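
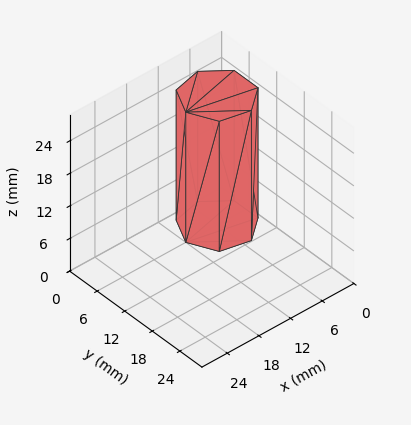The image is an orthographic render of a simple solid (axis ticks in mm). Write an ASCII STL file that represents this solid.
Reading the render: the shape is a regular 7-sided prism (a cylinder approximated with 7 flat sides), circumscribed radius ≈ 6 mm, height ≈ 24 mm (dimensions read to the nearest mm from the axis ticks). For the STL, each face is triangulated and given an outward normal.

solid part
  facet normal 0.0000 0.0000 -1.0000
    outer loop
      vertex 4.665 11.850 0.000
      vertex 9.741 10.691 0.000
      vertex 12.000 6.000 0.000
    endloop
  endfacet
  facet normal 0.0000 0.0000 -1.0000
    outer loop
      vertex 0.594 8.603 0.000
      vertex 4.665 11.850 0.000
      vertex 12.000 6.000 0.000
    endloop
  endfacet
  facet normal 0.0000 0.0000 -1.0000
    outer loop
      vertex 0.594 3.397 0.000
      vertex 0.594 8.603 0.000
      vertex 12.000 6.000 0.000
    endloop
  endfacet
  facet normal 0.0000 0.0000 -1.0000
    outer loop
      vertex 4.665 0.150 0.000
      vertex 0.594 3.397 0.000
      vertex 12.000 6.000 0.000
    endloop
  endfacet
  facet normal 0.0000 0.0000 -1.0000
    outer loop
      vertex 9.741 1.309 0.000
      vertex 4.665 0.150 0.000
      vertex 12.000 6.000 0.000
    endloop
  endfacet
  facet normal 0.0000 0.0000 1.0000
    outer loop
      vertex 12.000 6.000 24.000
      vertex 9.741 10.691 24.000
      vertex 4.665 11.850 24.000
    endloop
  endfacet
  facet normal 0.0000 0.0000 1.0000
    outer loop
      vertex 12.000 6.000 24.000
      vertex 4.665 11.850 24.000
      vertex 0.594 8.603 24.000
    endloop
  endfacet
  facet normal 0.0000 0.0000 1.0000
    outer loop
      vertex 12.000 6.000 24.000
      vertex 0.594 8.603 24.000
      vertex 0.594 3.397 24.000
    endloop
  endfacet
  facet normal 0.0000 0.0000 1.0000
    outer loop
      vertex 12.000 6.000 24.000
      vertex 0.594 3.397 24.000
      vertex 4.665 0.150 24.000
    endloop
  endfacet
  facet normal 0.0000 0.0000 1.0000
    outer loop
      vertex 12.000 6.000 24.000
      vertex 4.665 0.150 24.000
      vertex 9.741 1.309 24.000
    endloop
  endfacet
  facet normal 0.9010 0.4339 0.0000
    outer loop
      vertex 12.000 6.000 0.000
      vertex 9.741 10.691 0.000
      vertex 9.741 10.691 24.000
    endloop
  endfacet
  facet normal 0.9010 0.4339 0.0000
    outer loop
      vertex 12.000 6.000 0.000
      vertex 9.741 10.691 24.000
      vertex 12.000 6.000 24.000
    endloop
  endfacet
  facet normal 0.2226 0.9749 0.0000
    outer loop
      vertex 9.741 10.691 0.000
      vertex 4.665 11.850 0.000
      vertex 4.665 11.850 24.000
    endloop
  endfacet
  facet normal 0.2226 0.9749 0.0000
    outer loop
      vertex 9.741 10.691 0.000
      vertex 4.665 11.850 24.000
      vertex 9.741 10.691 24.000
    endloop
  endfacet
  facet normal -0.6235 0.7818 0.0000
    outer loop
      vertex 4.665 11.850 0.000
      vertex 0.594 8.603 0.000
      vertex 0.594 8.603 24.000
    endloop
  endfacet
  facet normal -0.6235 0.7818 0.0000
    outer loop
      vertex 4.665 11.850 0.000
      vertex 0.594 8.603 24.000
      vertex 4.665 11.850 24.000
    endloop
  endfacet
  facet normal -1.0000 0.0000 0.0000
    outer loop
      vertex 0.594 8.603 0.000
      vertex 0.594 3.397 0.000
      vertex 0.594 3.397 24.000
    endloop
  endfacet
  facet normal -1.0000 0.0000 0.0000
    outer loop
      vertex 0.594 8.603 0.000
      vertex 0.594 3.397 24.000
      vertex 0.594 8.603 24.000
    endloop
  endfacet
  facet normal -0.6235 -0.7818 0.0000
    outer loop
      vertex 0.594 3.397 0.000
      vertex 4.665 0.150 0.000
      vertex 4.665 0.150 24.000
    endloop
  endfacet
  facet normal -0.6235 -0.7818 0.0000
    outer loop
      vertex 0.594 3.397 0.000
      vertex 4.665 0.150 24.000
      vertex 0.594 3.397 24.000
    endloop
  endfacet
  facet normal 0.2226 -0.9749 0.0000
    outer loop
      vertex 4.665 0.150 0.000
      vertex 9.741 1.309 0.000
      vertex 9.741 1.309 24.000
    endloop
  endfacet
  facet normal 0.2226 -0.9749 0.0000
    outer loop
      vertex 4.665 0.150 0.000
      vertex 9.741 1.309 24.000
      vertex 4.665 0.150 24.000
    endloop
  endfacet
  facet normal 0.9010 -0.4339 0.0000
    outer loop
      vertex 9.741 1.309 0.000
      vertex 12.000 6.000 0.000
      vertex 12.000 6.000 24.000
    endloop
  endfacet
  facet normal 0.9010 -0.4339 0.0000
    outer loop
      vertex 9.741 1.309 0.000
      vertex 12.000 6.000 24.000
      vertex 9.741 1.309 24.000
    endloop
  endfacet
endsolid part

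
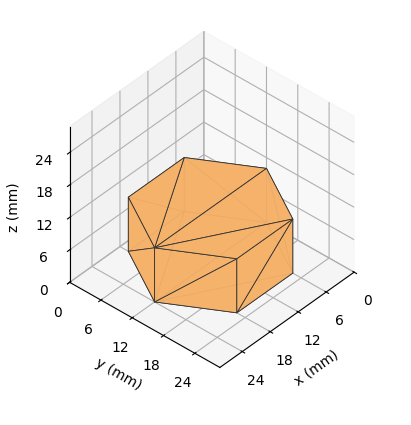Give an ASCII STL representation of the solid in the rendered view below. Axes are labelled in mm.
Reading the render: the shape is a regular 6-sided prism (a cylinder approximated with 6 flat sides), circumscribed radius ≈ 12 mm, height ≈ 10 mm (dimensions read to the nearest mm from the axis ticks). For the STL, each face is triangulated and given an outward normal.

solid part
  facet normal 0.0000 0.0000 -1.0000
    outer loop
      vertex 6.0 22.4 0.0
      vertex 18.0 22.4 0.0
      vertex 24.0 12.0 0.0
    endloop
  endfacet
  facet normal 0.0000 0.0000 -1.0000
    outer loop
      vertex 0.0 12.0 0.0
      vertex 6.0 22.4 0.0
      vertex 24.0 12.0 0.0
    endloop
  endfacet
  facet normal 0.0000 0.0000 -1.0000
    outer loop
      vertex 6.0 1.6 0.0
      vertex 0.0 12.0 0.0
      vertex 24.0 12.0 0.0
    endloop
  endfacet
  facet normal 0.0000 0.0000 -1.0000
    outer loop
      vertex 18.0 1.6 0.0
      vertex 6.0 1.6 0.0
      vertex 24.0 12.0 0.0
    endloop
  endfacet
  facet normal 0.0000 0.0000 1.0000
    outer loop
      vertex 24.0 12.0 10.0
      vertex 18.0 22.4 10.0
      vertex 6.0 22.4 10.0
    endloop
  endfacet
  facet normal 0.0000 0.0000 1.0000
    outer loop
      vertex 24.0 12.0 10.0
      vertex 6.0 22.4 10.0
      vertex 0.0 12.0 10.0
    endloop
  endfacet
  facet normal 0.0000 0.0000 1.0000
    outer loop
      vertex 24.0 12.0 10.0
      vertex 0.0 12.0 10.0
      vertex 6.0 1.6 10.0
    endloop
  endfacet
  facet normal 0.0000 0.0000 1.0000
    outer loop
      vertex 24.0 12.0 10.0
      vertex 6.0 1.6 10.0
      vertex 18.0 1.6 10.0
    endloop
  endfacet
  facet normal 0.8662 0.4997 0.0000
    outer loop
      vertex 24.0 12.0 0.0
      vertex 18.0 22.4 0.0
      vertex 18.0 22.4 10.0
    endloop
  endfacet
  facet normal 0.8662 0.4997 0.0000
    outer loop
      vertex 24.0 12.0 0.0
      vertex 18.0 22.4 10.0
      vertex 24.0 12.0 10.0
    endloop
  endfacet
  facet normal 0.0000 1.0000 0.0000
    outer loop
      vertex 18.0 22.4 0.0
      vertex 6.0 22.4 0.0
      vertex 6.0 22.4 10.0
    endloop
  endfacet
  facet normal 0.0000 1.0000 0.0000
    outer loop
      vertex 18.0 22.4 0.0
      vertex 6.0 22.4 10.0
      vertex 18.0 22.4 10.0
    endloop
  endfacet
  facet normal -0.8662 0.4997 0.0000
    outer loop
      vertex 6.0 22.4 0.0
      vertex 0.0 12.0 0.0
      vertex 0.0 12.0 10.0
    endloop
  endfacet
  facet normal -0.8662 0.4997 0.0000
    outer loop
      vertex 6.0 22.4 0.0
      vertex 0.0 12.0 10.0
      vertex 6.0 22.4 10.0
    endloop
  endfacet
  facet normal -0.8662 -0.4997 0.0000
    outer loop
      vertex 0.0 12.0 0.0
      vertex 6.0 1.6 0.0
      vertex 6.0 1.6 10.0
    endloop
  endfacet
  facet normal -0.8662 -0.4997 0.0000
    outer loop
      vertex 0.0 12.0 0.0
      vertex 6.0 1.6 10.0
      vertex 0.0 12.0 10.0
    endloop
  endfacet
  facet normal 0.0000 -1.0000 0.0000
    outer loop
      vertex 6.0 1.6 0.0
      vertex 18.0 1.6 0.0
      vertex 18.0 1.6 10.0
    endloop
  endfacet
  facet normal 0.0000 -1.0000 0.0000
    outer loop
      vertex 6.0 1.6 0.0
      vertex 18.0 1.6 10.0
      vertex 6.0 1.6 10.0
    endloop
  endfacet
  facet normal 0.8662 -0.4997 0.0000
    outer loop
      vertex 18.0 1.6 0.0
      vertex 24.0 12.0 0.0
      vertex 24.0 12.0 10.0
    endloop
  endfacet
  facet normal 0.8662 -0.4997 0.0000
    outer loop
      vertex 18.0 1.6 0.0
      vertex 24.0 12.0 10.0
      vertex 18.0 1.6 10.0
    endloop
  endfacet
endsolid part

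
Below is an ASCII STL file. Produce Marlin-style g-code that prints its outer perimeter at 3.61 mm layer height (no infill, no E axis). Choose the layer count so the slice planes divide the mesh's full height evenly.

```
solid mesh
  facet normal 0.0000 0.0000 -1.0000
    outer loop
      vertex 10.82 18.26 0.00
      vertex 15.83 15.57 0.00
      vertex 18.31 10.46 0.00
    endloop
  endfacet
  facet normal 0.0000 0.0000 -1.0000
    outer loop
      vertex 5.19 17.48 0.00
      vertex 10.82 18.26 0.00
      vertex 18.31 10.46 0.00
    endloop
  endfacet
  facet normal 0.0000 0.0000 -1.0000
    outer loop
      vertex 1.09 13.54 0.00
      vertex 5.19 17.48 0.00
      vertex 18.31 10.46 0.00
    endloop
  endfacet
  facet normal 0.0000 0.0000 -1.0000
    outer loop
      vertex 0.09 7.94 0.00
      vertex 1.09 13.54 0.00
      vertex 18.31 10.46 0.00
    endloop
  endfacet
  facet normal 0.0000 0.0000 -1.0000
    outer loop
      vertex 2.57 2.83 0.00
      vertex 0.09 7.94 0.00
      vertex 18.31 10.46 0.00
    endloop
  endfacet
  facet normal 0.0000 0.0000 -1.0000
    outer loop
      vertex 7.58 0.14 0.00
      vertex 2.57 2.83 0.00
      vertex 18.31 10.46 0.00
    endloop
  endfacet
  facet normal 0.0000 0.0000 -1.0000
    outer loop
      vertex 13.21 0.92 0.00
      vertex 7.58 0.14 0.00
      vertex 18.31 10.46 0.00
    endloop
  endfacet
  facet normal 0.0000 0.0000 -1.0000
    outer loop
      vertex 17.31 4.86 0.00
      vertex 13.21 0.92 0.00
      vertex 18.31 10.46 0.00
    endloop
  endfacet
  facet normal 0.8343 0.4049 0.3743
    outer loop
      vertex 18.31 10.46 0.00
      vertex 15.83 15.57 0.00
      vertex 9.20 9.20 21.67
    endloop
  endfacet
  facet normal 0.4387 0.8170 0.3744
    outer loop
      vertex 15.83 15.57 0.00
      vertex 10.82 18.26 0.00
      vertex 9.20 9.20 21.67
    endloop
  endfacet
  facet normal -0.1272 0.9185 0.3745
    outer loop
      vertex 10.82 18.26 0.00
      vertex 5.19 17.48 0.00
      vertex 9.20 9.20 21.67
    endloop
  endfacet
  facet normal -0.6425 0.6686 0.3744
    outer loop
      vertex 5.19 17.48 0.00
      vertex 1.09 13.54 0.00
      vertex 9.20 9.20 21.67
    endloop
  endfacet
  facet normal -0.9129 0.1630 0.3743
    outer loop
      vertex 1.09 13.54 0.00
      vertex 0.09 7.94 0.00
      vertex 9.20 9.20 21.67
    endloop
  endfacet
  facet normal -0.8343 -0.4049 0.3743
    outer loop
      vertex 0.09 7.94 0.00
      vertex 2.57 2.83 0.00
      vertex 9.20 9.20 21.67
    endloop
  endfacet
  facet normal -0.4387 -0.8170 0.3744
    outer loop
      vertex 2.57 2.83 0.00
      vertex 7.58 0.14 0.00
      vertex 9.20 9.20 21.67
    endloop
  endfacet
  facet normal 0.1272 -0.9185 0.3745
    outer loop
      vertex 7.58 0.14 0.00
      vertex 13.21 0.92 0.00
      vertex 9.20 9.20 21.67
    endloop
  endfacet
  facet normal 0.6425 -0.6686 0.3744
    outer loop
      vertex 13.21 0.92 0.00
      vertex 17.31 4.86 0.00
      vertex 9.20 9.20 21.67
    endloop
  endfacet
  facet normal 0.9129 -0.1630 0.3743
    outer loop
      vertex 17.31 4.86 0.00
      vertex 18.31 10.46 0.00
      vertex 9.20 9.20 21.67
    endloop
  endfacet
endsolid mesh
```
; perimeter-only toolpath
G21 ; units = mm
G90 ; absolute positioning
G28 ; home
; layer 1
G0 Z3.61
G0 X16.79 Y10.25
G1 X14.72 Y14.51
G1 X10.55 Y16.75
G1 X5.86 Y16.10
G1 X2.44 Y12.82
G1 X1.61 Y8.15
G1 X3.67 Y3.89
G1 X7.85 Y1.65
G1 X12.54 Y2.30
G1 X15.96 Y5.58
G1 X16.79 Y10.25
; layer 2
G0 Z7.22
G0 X15.27 Y10.04
G1 X13.62 Y13.45
G1 X10.28 Y15.24
G1 X6.53 Y14.72
G1 X3.79 Y12.09
G1 X3.13 Y8.36
G1 X4.78 Y4.95
G1 X8.12 Y3.16
G1 X11.87 Y3.68
G1 X14.61 Y6.31
G1 X15.27 Y10.04
; layer 3
G0 Z10.84
G0 X13.75 Y9.83
G1 X12.52 Y12.38
G1 X10.01 Y13.73
G1 X7.20 Y13.34
G1 X5.14 Y11.37
G1 X4.64 Y8.57
G1 X5.88 Y6.01
G1 X8.39 Y4.67
G1 X11.21 Y5.06
G1 X13.25 Y7.03
G1 X13.75 Y9.83
; layer 4
G0 Z14.45
G0 X12.24 Y9.62
G1 X11.41 Y11.32
G1 X9.74 Y12.22
G1 X7.86 Y11.96
G1 X6.50 Y10.65
G1 X6.16 Y8.78
G1 X6.99 Y7.08
G1 X8.66 Y6.18
G1 X10.54 Y6.44
G1 X11.90 Y7.75
G1 X12.24 Y9.62
; layer 5
G0 Z18.06
G0 X10.72 Y9.41
G1 X10.30 Y10.26
G1 X9.47 Y10.71
G1 X8.53 Y10.58
G1 X7.85 Y9.92
G1 X7.68 Y8.99
G1 X8.09 Y8.14
G1 X8.93 Y7.69
G1 X9.87 Y7.82
G1 X10.55 Y8.48
G1 X10.72 Y9.41
M2 ; end

The solid is a regular 10-sided pyramid, base circumscribed radius ≈ 9.2 mm, apex at z ≈ 21.7 mm. Slicing at Δz = 3.61 mm — 6 equal slices spanning the solid's height, so layer i sits at z = i·h/6 — gives 5 non-empty perimeters. Each is a 10-segment closed polygon; G0 lifts to the layer z and rapids to the start vertex, then G1 traces the edges. The cross-section shrinks linearly with z (the slice at the apex is degenerate and omitted).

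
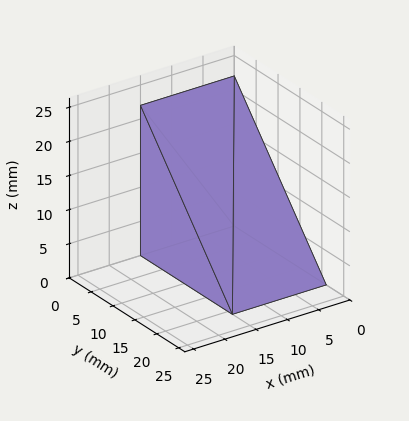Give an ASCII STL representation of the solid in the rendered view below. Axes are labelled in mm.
Reading the render: the shape is a wedge (ramp): 15 × 21 mm base, rising to 22 mm along the y=0 edge and sloping linearly to z=0 at y=21 (dimensions read to the nearest mm from the axis ticks). For the STL, each face is triangulated and given an outward normal.

solid part
  facet normal 0.0000 0.0000 -1.0000
    outer loop
      vertex 15.00 21.00 0.00
      vertex 15.00 0.00 0.00
      vertex 0.00 0.00 0.00
    endloop
  endfacet
  facet normal 0.0000 0.0000 -1.0000
    outer loop
      vertex 0.00 21.00 0.00
      vertex 15.00 21.00 0.00
      vertex 0.00 0.00 0.00
    endloop
  endfacet
  facet normal 0.0000 -1.0000 0.0000
    outer loop
      vertex 0.00 0.00 0.00
      vertex 15.00 0.00 0.00
      vertex 15.00 0.00 22.00
    endloop
  endfacet
  facet normal 0.0000 -1.0000 0.0000
    outer loop
      vertex 0.00 0.00 0.00
      vertex 15.00 0.00 22.00
      vertex 0.00 0.00 22.00
    endloop
  endfacet
  facet normal 0.0000 0.7234 0.6905
    outer loop
      vertex 0.00 0.00 22.00
      vertex 15.00 0.00 22.00
      vertex 15.00 21.00 0.00
    endloop
  endfacet
  facet normal 0.0000 0.7234 0.6905
    outer loop
      vertex 0.00 0.00 22.00
      vertex 15.00 21.00 0.00
      vertex 0.00 21.00 0.00
    endloop
  endfacet
  facet normal -1.0000 0.0000 0.0000
    outer loop
      vertex 0.00 0.00 22.00
      vertex 0.00 21.00 0.00
      vertex 0.00 0.00 0.00
    endloop
  endfacet
  facet normal 1.0000 0.0000 0.0000
    outer loop
      vertex 15.00 0.00 0.00
      vertex 15.00 21.00 0.00
      vertex 15.00 0.00 22.00
    endloop
  endfacet
endsolid part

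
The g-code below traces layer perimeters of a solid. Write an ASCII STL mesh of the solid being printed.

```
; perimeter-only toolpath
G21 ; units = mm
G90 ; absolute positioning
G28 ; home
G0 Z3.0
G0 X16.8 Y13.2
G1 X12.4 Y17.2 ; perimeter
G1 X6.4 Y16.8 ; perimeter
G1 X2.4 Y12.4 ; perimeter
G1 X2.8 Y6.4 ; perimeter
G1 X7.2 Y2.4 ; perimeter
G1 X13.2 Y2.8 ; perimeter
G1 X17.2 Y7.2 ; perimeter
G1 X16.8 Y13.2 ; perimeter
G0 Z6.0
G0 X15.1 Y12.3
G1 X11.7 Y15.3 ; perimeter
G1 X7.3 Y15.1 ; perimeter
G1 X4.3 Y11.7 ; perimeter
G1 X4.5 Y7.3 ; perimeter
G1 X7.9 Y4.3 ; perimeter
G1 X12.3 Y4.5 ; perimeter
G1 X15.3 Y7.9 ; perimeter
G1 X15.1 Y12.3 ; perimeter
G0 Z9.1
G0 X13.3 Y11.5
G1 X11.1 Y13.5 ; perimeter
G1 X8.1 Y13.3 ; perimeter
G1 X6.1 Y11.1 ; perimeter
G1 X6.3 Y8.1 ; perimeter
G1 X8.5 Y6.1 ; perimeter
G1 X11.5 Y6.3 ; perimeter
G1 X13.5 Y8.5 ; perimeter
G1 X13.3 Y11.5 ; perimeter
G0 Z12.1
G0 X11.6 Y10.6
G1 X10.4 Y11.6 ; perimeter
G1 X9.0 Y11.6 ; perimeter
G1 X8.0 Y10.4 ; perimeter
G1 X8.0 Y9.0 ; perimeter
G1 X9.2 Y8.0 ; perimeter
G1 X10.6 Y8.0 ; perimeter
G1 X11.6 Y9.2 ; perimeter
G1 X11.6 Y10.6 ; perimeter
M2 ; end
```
solid part
  facet normal 0.0000 0.0000 -1.0000
    outer loop
      vertex 5.6 18.6 0.0
      vertex 13.0 19.0 0.0
      vertex 18.6 14.0 0.0
    endloop
  endfacet
  facet normal 0.0000 0.0000 -1.0000
    outer loop
      vertex 0.6 13.0 0.0
      vertex 5.6 18.6 0.0
      vertex 18.6 14.0 0.0
    endloop
  endfacet
  facet normal 0.0000 0.0000 -1.0000
    outer loop
      vertex 1.0 5.6 0.0
      vertex 0.6 13.0 0.0
      vertex 18.6 14.0 0.0
    endloop
  endfacet
  facet normal 0.0000 0.0000 -1.0000
    outer loop
      vertex 6.6 0.6 0.0
      vertex 1.0 5.6 0.0
      vertex 18.6 14.0 0.0
    endloop
  endfacet
  facet normal 0.0000 0.0000 -1.0000
    outer loop
      vertex 14.0 1.0 0.0
      vertex 6.6 0.6 0.0
      vertex 18.6 14.0 0.0
    endloop
  endfacet
  facet normal 0.0000 0.0000 -1.0000
    outer loop
      vertex 19.0 6.6 0.0
      vertex 14.0 1.0 0.0
      vertex 18.6 14.0 0.0
    endloop
  endfacet
  facet normal 0.5722 0.6409 0.5117
    outer loop
      vertex 18.6 14.0 0.0
      vertex 13.0 19.0 0.0
      vertex 9.8 9.8 15.1
    endloop
  endfacet
  facet normal -0.0463 0.8574 0.5126
    outer loop
      vertex 13.0 19.0 0.0
      vertex 5.6 18.6 0.0
      vertex 9.8 9.8 15.1
    endloop
  endfacet
  facet normal -0.6409 0.5722 0.5117
    outer loop
      vertex 5.6 18.6 0.0
      vertex 0.6 13.0 0.0
      vertex 9.8 9.8 15.1
    endloop
  endfacet
  facet normal -0.8574 -0.0463 0.5126
    outer loop
      vertex 0.6 13.0 0.0
      vertex 1.0 5.6 0.0
      vertex 9.8 9.8 15.1
    endloop
  endfacet
  facet normal -0.5722 -0.6409 0.5117
    outer loop
      vertex 1.0 5.6 0.0
      vertex 6.6 0.6 0.0
      vertex 9.8 9.8 15.1
    endloop
  endfacet
  facet normal 0.0463 -0.8574 0.5126
    outer loop
      vertex 6.6 0.6 0.0
      vertex 14.0 1.0 0.0
      vertex 9.8 9.8 15.1
    endloop
  endfacet
  facet normal 0.6409 -0.5722 0.5117
    outer loop
      vertex 14.0 1.0 0.0
      vertex 19.0 6.6 0.0
      vertex 9.8 9.8 15.1
    endloop
  endfacet
  facet normal 0.8574 0.0463 0.5126
    outer loop
      vertex 19.0 6.6 0.0
      vertex 18.6 14.0 0.0
      vertex 9.8 9.8 15.1
    endloop
  endfacet
endsolid part

The G0 Z moves step by Δz≈3.0 mm. The G1 loops shrink linearly with z, so the solid tapers from its base footprint up to z≈15.1. Closing with a flat bottom cap and the tapered top and triangulating gives 14 facets — a regular 8-sided pyramid, base circumscribed radius ≈ 9.8 mm, apex at z ≈ 15.1 mm.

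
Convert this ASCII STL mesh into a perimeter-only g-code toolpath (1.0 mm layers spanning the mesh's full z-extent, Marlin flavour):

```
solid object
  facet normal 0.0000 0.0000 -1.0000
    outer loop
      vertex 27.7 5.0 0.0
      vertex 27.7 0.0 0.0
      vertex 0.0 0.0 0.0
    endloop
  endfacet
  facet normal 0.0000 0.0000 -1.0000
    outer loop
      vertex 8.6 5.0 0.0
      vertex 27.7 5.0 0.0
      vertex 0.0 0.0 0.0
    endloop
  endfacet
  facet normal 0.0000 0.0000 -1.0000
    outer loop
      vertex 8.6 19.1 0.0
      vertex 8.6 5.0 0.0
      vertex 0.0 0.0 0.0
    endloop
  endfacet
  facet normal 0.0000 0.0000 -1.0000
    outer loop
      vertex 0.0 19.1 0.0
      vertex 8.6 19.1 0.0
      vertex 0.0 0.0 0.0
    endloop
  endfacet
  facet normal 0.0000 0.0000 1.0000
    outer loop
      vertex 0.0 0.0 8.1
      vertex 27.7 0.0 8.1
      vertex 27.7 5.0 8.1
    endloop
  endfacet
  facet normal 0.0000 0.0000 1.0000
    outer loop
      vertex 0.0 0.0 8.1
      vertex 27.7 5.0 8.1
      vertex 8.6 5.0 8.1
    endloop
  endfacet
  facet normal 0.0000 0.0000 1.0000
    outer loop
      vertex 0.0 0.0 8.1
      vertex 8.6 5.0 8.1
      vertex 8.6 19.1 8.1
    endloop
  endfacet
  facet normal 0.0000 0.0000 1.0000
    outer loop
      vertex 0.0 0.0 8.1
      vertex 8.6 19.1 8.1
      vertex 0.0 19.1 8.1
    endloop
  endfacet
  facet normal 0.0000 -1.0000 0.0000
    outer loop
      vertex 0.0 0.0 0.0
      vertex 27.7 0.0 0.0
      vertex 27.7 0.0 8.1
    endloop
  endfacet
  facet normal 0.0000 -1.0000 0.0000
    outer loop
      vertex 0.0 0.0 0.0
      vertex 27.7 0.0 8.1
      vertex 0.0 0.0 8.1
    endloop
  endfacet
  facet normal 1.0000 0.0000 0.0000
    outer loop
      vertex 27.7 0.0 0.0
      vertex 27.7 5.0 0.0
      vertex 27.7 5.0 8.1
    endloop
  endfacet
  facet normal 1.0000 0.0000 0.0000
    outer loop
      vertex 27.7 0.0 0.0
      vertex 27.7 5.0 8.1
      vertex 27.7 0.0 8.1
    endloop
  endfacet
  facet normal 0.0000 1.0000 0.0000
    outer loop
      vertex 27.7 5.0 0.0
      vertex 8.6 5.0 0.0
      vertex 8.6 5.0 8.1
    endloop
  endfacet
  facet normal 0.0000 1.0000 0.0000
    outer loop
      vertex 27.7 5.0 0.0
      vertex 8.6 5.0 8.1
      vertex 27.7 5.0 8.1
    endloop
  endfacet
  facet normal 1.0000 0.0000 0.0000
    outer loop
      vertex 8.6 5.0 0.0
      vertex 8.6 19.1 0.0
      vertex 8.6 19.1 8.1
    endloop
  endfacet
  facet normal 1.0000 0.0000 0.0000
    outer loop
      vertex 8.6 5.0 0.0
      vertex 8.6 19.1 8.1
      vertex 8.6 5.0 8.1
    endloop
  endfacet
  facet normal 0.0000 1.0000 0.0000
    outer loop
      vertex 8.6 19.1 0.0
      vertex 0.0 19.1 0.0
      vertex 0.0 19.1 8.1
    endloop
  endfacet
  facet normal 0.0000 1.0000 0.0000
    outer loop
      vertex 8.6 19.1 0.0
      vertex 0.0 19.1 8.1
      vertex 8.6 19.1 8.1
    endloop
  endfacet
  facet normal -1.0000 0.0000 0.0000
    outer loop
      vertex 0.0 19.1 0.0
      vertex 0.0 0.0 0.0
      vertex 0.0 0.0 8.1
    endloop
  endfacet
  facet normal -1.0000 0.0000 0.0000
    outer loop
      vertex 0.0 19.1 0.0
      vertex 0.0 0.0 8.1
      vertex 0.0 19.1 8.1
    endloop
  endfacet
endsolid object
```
; perimeter-only toolpath
G21 ; units = mm
G90 ; absolute positioning
G28 ; home
; layer 1
G0 Z1.0
G0 X0.0 Y0.0
G1 X27.7 Y0.0
G1 X27.7 Y5.0
G1 X8.6 Y5.0
G1 X8.6 Y19.1
G1 X0.0 Y19.1
G1 X0.0 Y0.0
; layer 2
G0 Z2.0
G0 X0.0 Y0.0
G1 X27.7 Y0.0
G1 X27.7 Y5.0
G1 X8.6 Y5.0
G1 X8.6 Y19.1
G1 X0.0 Y19.1
G1 X0.0 Y0.0
; layer 3
G0 Z3.0
G0 X0.0 Y0.0
G1 X27.7 Y0.0
G1 X27.7 Y5.0
G1 X8.6 Y5.0
G1 X8.6 Y19.1
G1 X0.0 Y19.1
G1 X0.0 Y0.0
; layer 4
G0 Z4.0
G0 X0.0 Y0.0
G1 X27.7 Y0.0
G1 X27.7 Y5.0
G1 X8.6 Y5.0
G1 X8.6 Y19.1
G1 X0.0 Y19.1
G1 X0.0 Y0.0
; layer 5
G0 Z5.1
G0 X0.0 Y0.0
G1 X27.7 Y0.0
G1 X27.7 Y5.0
G1 X8.6 Y5.0
G1 X8.6 Y19.1
G1 X0.0 Y19.1
G1 X0.0 Y0.0
; layer 6
G0 Z6.1
G0 X0.0 Y0.0
G1 X27.7 Y0.0
G1 X27.7 Y5.0
G1 X8.6 Y5.0
G1 X8.6 Y19.1
G1 X0.0 Y19.1
G1 X0.0 Y0.0
; layer 7
G0 Z7.1
G0 X0.0 Y0.0
G1 X27.7 Y0.0
G1 X27.7 Y5.0
G1 X8.6 Y5.0
G1 X8.6 Y19.1
G1 X0.0 Y19.1
G1 X0.0 Y0.0
; layer 8
G0 Z8.1
G0 X0.0 Y0.0
G1 X27.7 Y0.0
G1 X27.7 Y5.0
G1 X8.6 Y5.0
G1 X8.6 Y19.1
G1 X0.0 Y19.1
G1 X0.0 Y0.0
M2 ; end

The solid is an L-shaped prism: outer 27.7 × 19.1 mm, arm thicknesses ≈ 5 mm (horizontal) and 8.6 mm (vertical), extruded 8.1 mm in z. Slicing at Δz = 1.0 mm — 8 equal slices spanning the solid's height, so layer i sits at z = i·h/8 — gives 8 non-empty perimeters. Each is a 6-segment closed polygon; G0 lifts to the layer z and rapids to the start vertex, then G1 traces the edges.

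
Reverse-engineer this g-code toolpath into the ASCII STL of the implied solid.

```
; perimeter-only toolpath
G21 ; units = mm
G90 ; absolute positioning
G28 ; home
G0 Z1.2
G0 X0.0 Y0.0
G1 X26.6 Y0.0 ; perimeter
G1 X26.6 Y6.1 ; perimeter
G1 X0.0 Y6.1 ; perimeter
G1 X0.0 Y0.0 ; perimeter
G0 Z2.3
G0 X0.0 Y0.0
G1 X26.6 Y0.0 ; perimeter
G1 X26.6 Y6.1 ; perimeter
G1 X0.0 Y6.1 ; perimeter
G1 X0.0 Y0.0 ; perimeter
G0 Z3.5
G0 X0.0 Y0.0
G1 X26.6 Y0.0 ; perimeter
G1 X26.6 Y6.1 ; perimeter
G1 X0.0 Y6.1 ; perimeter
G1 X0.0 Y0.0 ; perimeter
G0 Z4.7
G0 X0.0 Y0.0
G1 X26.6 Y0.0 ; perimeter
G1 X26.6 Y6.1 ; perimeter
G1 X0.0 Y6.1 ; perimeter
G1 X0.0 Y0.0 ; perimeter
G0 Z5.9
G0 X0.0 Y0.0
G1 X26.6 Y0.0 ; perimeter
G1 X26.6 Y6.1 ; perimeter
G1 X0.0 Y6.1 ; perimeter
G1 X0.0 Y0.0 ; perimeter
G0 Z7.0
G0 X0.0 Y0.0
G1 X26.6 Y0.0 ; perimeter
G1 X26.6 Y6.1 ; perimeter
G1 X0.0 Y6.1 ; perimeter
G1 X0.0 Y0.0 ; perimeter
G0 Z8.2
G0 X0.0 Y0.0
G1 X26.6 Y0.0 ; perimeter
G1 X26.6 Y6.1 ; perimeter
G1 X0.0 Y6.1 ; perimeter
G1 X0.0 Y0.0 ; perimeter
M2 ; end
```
solid part
  facet normal 0.0000 0.0000 -1.0000
    outer loop
      vertex 26.6 6.1 0.0
      vertex 26.6 0.0 0.0
      vertex 0.0 0.0 0.0
    endloop
  endfacet
  facet normal 0.0000 0.0000 -1.0000
    outer loop
      vertex 0.0 6.1 0.0
      vertex 26.6 6.1 0.0
      vertex 0.0 0.0 0.0
    endloop
  endfacet
  facet normal 0.0000 0.0000 1.0000
    outer loop
      vertex 0.0 0.0 8.2
      vertex 26.6 0.0 8.2
      vertex 26.6 6.1 8.2
    endloop
  endfacet
  facet normal 0.0000 0.0000 1.0000
    outer loop
      vertex 0.0 0.0 8.2
      vertex 26.6 6.1 8.2
      vertex 0.0 6.1 8.2
    endloop
  endfacet
  facet normal 0.0000 -1.0000 0.0000
    outer loop
      vertex 0.0 0.0 0.0
      vertex 26.6 0.0 0.0
      vertex 26.6 0.0 8.2
    endloop
  endfacet
  facet normal 0.0000 -1.0000 0.0000
    outer loop
      vertex 0.0 0.0 0.0
      vertex 26.6 0.0 8.2
      vertex 0.0 0.0 8.2
    endloop
  endfacet
  facet normal 0.0000 1.0000 0.0000
    outer loop
      vertex 26.6 6.1 8.2
      vertex 26.6 6.1 0.0
      vertex 0.0 6.1 0.0
    endloop
  endfacet
  facet normal 0.0000 1.0000 0.0000
    outer loop
      vertex 0.0 6.1 8.2
      vertex 26.6 6.1 8.2
      vertex 0.0 6.1 0.0
    endloop
  endfacet
  facet normal -1.0000 0.0000 0.0000
    outer loop
      vertex 0.0 6.1 8.2
      vertex 0.0 6.1 0.0
      vertex 0.0 0.0 0.0
    endloop
  endfacet
  facet normal -1.0000 0.0000 0.0000
    outer loop
      vertex 0.0 0.0 8.2
      vertex 0.0 6.1 8.2
      vertex 0.0 0.0 0.0
    endloop
  endfacet
  facet normal 1.0000 0.0000 0.0000
    outer loop
      vertex 26.6 0.0 0.0
      vertex 26.6 6.1 0.0
      vertex 26.6 6.1 8.2
    endloop
  endfacet
  facet normal 1.0000 0.0000 0.0000
    outer loop
      vertex 26.6 0.0 0.0
      vertex 26.6 6.1 8.2
      vertex 26.6 0.0 8.2
    endloop
  endfacet
endsolid part

The G0 Z moves step by Δz≈1.2 mm. Every layer's G1 loop is the same polygon, so the solid is a straight extrusion of it from z=0 to z≈8.2. Closing with flat bottom and top caps and triangulating gives 12 facets — a rectangular box, roughly 26.6 × 6.1 mm footprint and 8.2 mm tall.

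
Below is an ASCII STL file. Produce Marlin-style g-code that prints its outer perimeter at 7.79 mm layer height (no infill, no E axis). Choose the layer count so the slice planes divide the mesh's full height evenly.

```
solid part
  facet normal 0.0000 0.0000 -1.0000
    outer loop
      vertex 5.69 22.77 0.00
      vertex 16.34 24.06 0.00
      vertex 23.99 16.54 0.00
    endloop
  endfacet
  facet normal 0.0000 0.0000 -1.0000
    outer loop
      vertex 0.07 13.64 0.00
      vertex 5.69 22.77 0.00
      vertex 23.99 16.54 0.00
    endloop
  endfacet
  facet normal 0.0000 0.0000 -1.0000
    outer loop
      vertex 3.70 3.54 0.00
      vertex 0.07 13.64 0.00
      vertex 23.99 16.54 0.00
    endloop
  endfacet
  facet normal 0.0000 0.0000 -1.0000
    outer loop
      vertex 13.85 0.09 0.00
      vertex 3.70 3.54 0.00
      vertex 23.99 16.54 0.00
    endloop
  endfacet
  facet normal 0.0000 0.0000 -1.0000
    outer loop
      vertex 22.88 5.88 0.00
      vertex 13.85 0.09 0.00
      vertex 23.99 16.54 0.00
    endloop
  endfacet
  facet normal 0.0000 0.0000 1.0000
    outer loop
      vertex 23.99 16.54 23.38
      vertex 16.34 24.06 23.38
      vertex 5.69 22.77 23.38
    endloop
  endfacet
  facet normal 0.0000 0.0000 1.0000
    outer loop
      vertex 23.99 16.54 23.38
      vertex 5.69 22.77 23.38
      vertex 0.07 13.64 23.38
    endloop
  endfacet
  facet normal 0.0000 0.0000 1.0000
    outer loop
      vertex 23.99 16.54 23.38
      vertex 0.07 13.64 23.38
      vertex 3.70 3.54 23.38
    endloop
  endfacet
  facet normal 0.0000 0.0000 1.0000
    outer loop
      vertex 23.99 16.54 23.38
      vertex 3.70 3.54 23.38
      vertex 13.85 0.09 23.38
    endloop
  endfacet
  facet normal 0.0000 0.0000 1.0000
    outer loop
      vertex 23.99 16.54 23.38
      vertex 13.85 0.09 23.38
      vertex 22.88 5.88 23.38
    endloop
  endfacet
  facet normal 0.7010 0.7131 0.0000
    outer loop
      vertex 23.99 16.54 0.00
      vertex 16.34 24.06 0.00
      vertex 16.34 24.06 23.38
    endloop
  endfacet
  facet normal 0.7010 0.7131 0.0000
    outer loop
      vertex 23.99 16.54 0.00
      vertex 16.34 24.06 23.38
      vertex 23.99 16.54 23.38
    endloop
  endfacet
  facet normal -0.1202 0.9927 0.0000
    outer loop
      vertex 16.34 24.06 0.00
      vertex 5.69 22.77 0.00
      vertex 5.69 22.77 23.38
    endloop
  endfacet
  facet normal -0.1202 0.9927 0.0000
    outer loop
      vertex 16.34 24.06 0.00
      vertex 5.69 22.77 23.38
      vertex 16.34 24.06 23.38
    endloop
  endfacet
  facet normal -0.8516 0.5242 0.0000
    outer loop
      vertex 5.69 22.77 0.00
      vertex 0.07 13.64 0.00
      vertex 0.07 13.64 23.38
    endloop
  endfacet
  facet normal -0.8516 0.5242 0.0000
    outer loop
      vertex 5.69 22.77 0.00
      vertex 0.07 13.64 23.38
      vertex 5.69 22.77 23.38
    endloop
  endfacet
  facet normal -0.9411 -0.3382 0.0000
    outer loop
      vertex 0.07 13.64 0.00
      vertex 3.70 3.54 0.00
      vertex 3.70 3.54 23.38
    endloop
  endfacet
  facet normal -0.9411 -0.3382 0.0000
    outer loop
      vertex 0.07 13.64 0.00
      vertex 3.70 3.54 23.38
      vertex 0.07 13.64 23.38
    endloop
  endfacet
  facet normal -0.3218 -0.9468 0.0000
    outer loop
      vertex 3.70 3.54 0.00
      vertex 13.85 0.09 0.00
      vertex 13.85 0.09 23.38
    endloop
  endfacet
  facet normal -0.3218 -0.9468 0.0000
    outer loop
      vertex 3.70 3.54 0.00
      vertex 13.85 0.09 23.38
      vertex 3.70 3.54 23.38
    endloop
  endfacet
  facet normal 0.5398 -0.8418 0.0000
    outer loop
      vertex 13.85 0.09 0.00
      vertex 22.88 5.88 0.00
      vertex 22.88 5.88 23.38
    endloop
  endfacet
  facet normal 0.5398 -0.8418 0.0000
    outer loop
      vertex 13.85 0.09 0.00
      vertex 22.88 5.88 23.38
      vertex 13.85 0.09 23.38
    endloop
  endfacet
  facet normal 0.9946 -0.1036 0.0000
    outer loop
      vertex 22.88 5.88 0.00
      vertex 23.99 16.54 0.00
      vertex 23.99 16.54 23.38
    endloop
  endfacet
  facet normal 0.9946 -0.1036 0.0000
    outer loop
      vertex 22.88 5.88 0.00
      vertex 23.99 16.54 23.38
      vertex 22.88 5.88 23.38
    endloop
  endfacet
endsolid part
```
; perimeter-only toolpath
G21 ; units = mm
G90 ; absolute positioning
G28 ; home
; layer 1
G0 Z7.79
G0 X23.99 Y16.54
G1 X16.34 Y24.06
G1 X5.69 Y22.77
G1 X0.07 Y13.64
G1 X3.70 Y3.54
G1 X13.85 Y0.09
G1 X22.88 Y5.88
G1 X23.99 Y16.54
; layer 2
G0 Z15.59
G0 X23.99 Y16.54
G1 X16.34 Y24.06
G1 X5.69 Y22.77
G1 X0.07 Y13.64
G1 X3.70 Y3.54
G1 X13.85 Y0.09
G1 X22.88 Y5.88
G1 X23.99 Y16.54
; layer 3
G0 Z23.38
G0 X23.99 Y16.54
G1 X16.34 Y24.06
G1 X5.69 Y22.77
G1 X0.07 Y13.64
G1 X3.70 Y3.54
G1 X13.85 Y0.09
G1 X22.88 Y5.88
G1 X23.99 Y16.54
M2 ; end

The solid is a regular 7-sided prism (a cylinder approximated with 7 flat sides), circumscribed radius ≈ 12.4 mm, height ≈ 23.4 mm. Slicing at Δz = 7.79 mm — 3 equal slices spanning the solid's height, so layer i sits at z = i·h/3 — gives 3 non-empty perimeters. Each is a 7-segment closed polygon; G0 lifts to the layer z and rapids to the start vertex, then G1 traces the edges.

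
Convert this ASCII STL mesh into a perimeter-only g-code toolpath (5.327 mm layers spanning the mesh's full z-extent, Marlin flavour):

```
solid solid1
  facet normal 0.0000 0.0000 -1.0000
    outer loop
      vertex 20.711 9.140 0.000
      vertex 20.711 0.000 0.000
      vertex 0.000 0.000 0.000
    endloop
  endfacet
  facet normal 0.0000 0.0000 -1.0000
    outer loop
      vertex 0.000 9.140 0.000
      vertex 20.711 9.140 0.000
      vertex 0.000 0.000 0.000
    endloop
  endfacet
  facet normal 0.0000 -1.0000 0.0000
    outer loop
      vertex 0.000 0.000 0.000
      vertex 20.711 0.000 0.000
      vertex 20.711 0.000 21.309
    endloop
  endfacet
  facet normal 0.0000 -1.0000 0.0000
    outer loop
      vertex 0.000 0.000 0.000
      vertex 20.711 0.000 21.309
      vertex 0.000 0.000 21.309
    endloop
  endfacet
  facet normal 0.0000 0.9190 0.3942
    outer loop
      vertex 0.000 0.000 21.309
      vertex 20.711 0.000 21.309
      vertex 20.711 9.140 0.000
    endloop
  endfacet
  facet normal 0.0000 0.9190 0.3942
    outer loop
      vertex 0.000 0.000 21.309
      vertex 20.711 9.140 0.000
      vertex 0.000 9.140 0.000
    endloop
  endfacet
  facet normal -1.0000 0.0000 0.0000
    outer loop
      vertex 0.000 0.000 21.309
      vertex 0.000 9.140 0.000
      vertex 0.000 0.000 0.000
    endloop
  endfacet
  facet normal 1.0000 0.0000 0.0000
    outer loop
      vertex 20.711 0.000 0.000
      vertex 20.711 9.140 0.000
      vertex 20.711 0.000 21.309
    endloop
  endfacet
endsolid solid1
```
; perimeter-only toolpath
G21 ; units = mm
G90 ; absolute positioning
G28 ; home
; layer 1
G0 Z5.327
G0 X0.000 Y0.000
G1 X20.711 Y0.000
G1 X20.711 Y6.855
G1 X0.000 Y6.855
G1 X0.000 Y0.000
; layer 2
G0 Z10.655
G0 X0.000 Y0.000
G1 X20.711 Y0.000
G1 X20.711 Y4.570
G1 X0.000 Y4.570
G1 X0.000 Y0.000
; layer 3
G0 Z15.982
G0 X0.000 Y0.000
G1 X20.711 Y0.000
G1 X20.711 Y2.285
G1 X0.000 Y2.285
G1 X0.000 Y0.000
M2 ; end

The solid is a wedge (ramp): 20.7 × 9.14 mm base, rising to 21.3 mm along the y=0 edge and sloping linearly to z=0 at y=9.14. Slicing at Δz = 5.327 mm — 4 equal slices spanning the solid's height, so layer i sits at z = i·h/4 — gives 3 non-empty perimeters. Each is a 4-segment closed polygon; G0 lifts to the layer z and rapids to the start vertex, then G1 traces the edges. The cross-section shrinks linearly with z (the slice at the apex is degenerate and omitted).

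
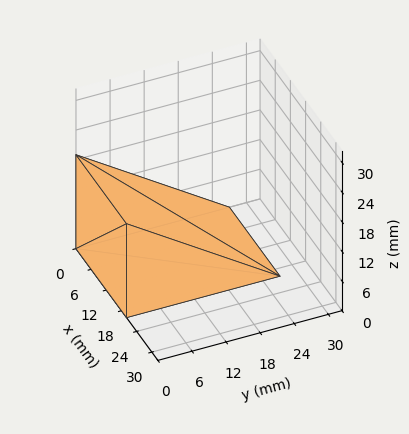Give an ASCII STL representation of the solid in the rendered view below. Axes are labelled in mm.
Reading the render: the shape is a wedge (ramp): 20 × 27 mm base, rising to 19 mm along the y=0 edge and sloping linearly to z=0 at y=27 (dimensions read to the nearest mm from the axis ticks). For the STL, each face is triangulated and given an outward normal.

solid part
  facet normal 0.0000 0.0000 -1.0000
    outer loop
      vertex 20.00 27.00 0.00
      vertex 20.00 0.00 0.00
      vertex 0.00 0.00 0.00
    endloop
  endfacet
  facet normal 0.0000 0.0000 -1.0000
    outer loop
      vertex 0.00 27.00 0.00
      vertex 20.00 27.00 0.00
      vertex 0.00 0.00 0.00
    endloop
  endfacet
  facet normal 0.0000 -1.0000 0.0000
    outer loop
      vertex 0.00 0.00 0.00
      vertex 20.00 0.00 0.00
      vertex 20.00 0.00 19.00
    endloop
  endfacet
  facet normal 0.0000 -1.0000 0.0000
    outer loop
      vertex 0.00 0.00 0.00
      vertex 20.00 0.00 19.00
      vertex 0.00 0.00 19.00
    endloop
  endfacet
  facet normal 0.0000 0.5755 0.8178
    outer loop
      vertex 0.00 0.00 19.00
      vertex 20.00 0.00 19.00
      vertex 20.00 27.00 0.00
    endloop
  endfacet
  facet normal 0.0000 0.5755 0.8178
    outer loop
      vertex 0.00 0.00 19.00
      vertex 20.00 27.00 0.00
      vertex 0.00 27.00 0.00
    endloop
  endfacet
  facet normal -1.0000 0.0000 0.0000
    outer loop
      vertex 0.00 0.00 19.00
      vertex 0.00 27.00 0.00
      vertex 0.00 0.00 0.00
    endloop
  endfacet
  facet normal 1.0000 0.0000 0.0000
    outer loop
      vertex 20.00 0.00 0.00
      vertex 20.00 27.00 0.00
      vertex 20.00 0.00 19.00
    endloop
  endfacet
endsolid part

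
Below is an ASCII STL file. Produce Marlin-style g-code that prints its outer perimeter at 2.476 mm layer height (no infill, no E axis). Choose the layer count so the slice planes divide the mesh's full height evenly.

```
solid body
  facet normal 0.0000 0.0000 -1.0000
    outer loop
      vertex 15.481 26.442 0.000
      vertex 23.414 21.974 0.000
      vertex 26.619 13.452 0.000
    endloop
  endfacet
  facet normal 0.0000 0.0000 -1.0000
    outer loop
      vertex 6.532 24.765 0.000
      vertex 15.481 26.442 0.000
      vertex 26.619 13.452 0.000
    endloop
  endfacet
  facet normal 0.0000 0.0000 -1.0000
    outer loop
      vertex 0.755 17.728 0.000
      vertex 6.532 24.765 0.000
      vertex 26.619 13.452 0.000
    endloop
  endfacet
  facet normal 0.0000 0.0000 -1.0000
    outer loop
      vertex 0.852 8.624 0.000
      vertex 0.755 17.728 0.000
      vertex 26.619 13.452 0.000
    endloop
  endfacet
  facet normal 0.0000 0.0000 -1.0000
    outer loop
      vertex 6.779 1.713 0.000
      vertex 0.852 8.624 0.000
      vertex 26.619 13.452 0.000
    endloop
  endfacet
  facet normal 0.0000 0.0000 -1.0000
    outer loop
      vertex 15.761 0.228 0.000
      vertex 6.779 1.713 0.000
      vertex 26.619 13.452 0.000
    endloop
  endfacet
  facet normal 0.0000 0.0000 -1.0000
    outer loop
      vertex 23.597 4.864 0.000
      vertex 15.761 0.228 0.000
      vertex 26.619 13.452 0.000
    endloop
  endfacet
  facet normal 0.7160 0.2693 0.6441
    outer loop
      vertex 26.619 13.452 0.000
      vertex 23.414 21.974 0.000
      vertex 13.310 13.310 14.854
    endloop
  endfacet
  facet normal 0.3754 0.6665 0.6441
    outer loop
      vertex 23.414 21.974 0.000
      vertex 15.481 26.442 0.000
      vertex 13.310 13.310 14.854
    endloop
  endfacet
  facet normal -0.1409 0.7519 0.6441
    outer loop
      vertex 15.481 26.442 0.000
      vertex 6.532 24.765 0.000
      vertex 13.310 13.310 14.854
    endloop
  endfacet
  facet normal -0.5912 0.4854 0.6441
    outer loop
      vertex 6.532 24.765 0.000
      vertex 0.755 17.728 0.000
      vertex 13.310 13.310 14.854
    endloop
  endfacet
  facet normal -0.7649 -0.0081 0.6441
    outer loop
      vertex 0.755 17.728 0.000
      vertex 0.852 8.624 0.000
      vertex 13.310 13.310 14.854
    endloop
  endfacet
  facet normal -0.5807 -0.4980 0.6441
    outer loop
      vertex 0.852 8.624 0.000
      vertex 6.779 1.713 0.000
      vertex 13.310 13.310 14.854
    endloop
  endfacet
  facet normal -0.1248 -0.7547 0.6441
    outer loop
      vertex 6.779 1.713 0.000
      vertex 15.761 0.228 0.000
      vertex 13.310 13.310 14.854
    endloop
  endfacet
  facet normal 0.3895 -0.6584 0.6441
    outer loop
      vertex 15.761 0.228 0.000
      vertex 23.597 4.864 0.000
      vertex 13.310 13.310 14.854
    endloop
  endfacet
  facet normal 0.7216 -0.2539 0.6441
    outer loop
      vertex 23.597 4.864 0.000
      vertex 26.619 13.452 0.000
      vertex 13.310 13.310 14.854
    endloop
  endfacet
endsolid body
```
; perimeter-only toolpath
G21 ; units = mm
G90 ; absolute positioning
G28 ; home
; layer 1
G0 Z2.476
G0 X24.401 Y13.428
G1 X21.730 Y20.530
G1 X15.119 Y24.253
G1 X7.662 Y22.856
G1 X2.848 Y16.992
G1 X2.928 Y9.405
G1 X7.868 Y3.646
G1 X15.352 Y2.408
G1 X21.883 Y6.272
G1 X24.401 Y13.428
; layer 2
G0 Z4.951
G0 X22.183 Y13.405
G1 X20.046 Y19.086
G1 X14.757 Y22.065
G1 X8.791 Y20.947
G1 X4.940 Y16.255
G1 X5.005 Y10.186
G1 X8.956 Y5.579
G1 X14.944 Y4.589
G1 X20.168 Y7.679
G1 X22.183 Y13.405
; layer 3
G0 Z7.427
G0 X19.965 Y13.381
G1 X18.362 Y17.642
G1 X14.396 Y19.876
G1 X9.921 Y19.038
G1 X7.033 Y15.519
G1 X7.081 Y10.967
G1 X10.044 Y7.511
G1 X14.535 Y6.769
G1 X18.454 Y9.087
G1 X19.965 Y13.381
; layer 4
G0 Z9.903
G0 X17.746 Y13.357
G1 X16.678 Y16.198
G1 X14.034 Y17.687
G1 X11.051 Y17.128
G1 X9.125 Y14.783
G1 X9.157 Y11.748
G1 X11.133 Y9.444
G1 X14.127 Y8.949
G1 X16.739 Y10.495
G1 X17.746 Y13.357
; layer 5
G0 Z12.378
G0 X15.528 Y13.334
G1 X14.994 Y14.754
G1 X13.672 Y15.499
G1 X12.180 Y15.219
G1 X11.217 Y14.046
G1 X11.234 Y12.529
G1 X12.221 Y11.377
G1 X13.718 Y11.130
G1 X15.024 Y11.902
G1 X15.528 Y13.334
M2 ; end

The solid is a regular 9-sided pyramid, base circumscribed radius ≈ 13.3 mm, apex at z ≈ 14.9 mm. Slicing at Δz = 2.476 mm — 6 equal slices spanning the solid's height, so layer i sits at z = i·h/6 — gives 5 non-empty perimeters. Each is a 9-segment closed polygon; G0 lifts to the layer z and rapids to the start vertex, then G1 traces the edges. The cross-section shrinks linearly with z (the slice at the apex is degenerate and omitted).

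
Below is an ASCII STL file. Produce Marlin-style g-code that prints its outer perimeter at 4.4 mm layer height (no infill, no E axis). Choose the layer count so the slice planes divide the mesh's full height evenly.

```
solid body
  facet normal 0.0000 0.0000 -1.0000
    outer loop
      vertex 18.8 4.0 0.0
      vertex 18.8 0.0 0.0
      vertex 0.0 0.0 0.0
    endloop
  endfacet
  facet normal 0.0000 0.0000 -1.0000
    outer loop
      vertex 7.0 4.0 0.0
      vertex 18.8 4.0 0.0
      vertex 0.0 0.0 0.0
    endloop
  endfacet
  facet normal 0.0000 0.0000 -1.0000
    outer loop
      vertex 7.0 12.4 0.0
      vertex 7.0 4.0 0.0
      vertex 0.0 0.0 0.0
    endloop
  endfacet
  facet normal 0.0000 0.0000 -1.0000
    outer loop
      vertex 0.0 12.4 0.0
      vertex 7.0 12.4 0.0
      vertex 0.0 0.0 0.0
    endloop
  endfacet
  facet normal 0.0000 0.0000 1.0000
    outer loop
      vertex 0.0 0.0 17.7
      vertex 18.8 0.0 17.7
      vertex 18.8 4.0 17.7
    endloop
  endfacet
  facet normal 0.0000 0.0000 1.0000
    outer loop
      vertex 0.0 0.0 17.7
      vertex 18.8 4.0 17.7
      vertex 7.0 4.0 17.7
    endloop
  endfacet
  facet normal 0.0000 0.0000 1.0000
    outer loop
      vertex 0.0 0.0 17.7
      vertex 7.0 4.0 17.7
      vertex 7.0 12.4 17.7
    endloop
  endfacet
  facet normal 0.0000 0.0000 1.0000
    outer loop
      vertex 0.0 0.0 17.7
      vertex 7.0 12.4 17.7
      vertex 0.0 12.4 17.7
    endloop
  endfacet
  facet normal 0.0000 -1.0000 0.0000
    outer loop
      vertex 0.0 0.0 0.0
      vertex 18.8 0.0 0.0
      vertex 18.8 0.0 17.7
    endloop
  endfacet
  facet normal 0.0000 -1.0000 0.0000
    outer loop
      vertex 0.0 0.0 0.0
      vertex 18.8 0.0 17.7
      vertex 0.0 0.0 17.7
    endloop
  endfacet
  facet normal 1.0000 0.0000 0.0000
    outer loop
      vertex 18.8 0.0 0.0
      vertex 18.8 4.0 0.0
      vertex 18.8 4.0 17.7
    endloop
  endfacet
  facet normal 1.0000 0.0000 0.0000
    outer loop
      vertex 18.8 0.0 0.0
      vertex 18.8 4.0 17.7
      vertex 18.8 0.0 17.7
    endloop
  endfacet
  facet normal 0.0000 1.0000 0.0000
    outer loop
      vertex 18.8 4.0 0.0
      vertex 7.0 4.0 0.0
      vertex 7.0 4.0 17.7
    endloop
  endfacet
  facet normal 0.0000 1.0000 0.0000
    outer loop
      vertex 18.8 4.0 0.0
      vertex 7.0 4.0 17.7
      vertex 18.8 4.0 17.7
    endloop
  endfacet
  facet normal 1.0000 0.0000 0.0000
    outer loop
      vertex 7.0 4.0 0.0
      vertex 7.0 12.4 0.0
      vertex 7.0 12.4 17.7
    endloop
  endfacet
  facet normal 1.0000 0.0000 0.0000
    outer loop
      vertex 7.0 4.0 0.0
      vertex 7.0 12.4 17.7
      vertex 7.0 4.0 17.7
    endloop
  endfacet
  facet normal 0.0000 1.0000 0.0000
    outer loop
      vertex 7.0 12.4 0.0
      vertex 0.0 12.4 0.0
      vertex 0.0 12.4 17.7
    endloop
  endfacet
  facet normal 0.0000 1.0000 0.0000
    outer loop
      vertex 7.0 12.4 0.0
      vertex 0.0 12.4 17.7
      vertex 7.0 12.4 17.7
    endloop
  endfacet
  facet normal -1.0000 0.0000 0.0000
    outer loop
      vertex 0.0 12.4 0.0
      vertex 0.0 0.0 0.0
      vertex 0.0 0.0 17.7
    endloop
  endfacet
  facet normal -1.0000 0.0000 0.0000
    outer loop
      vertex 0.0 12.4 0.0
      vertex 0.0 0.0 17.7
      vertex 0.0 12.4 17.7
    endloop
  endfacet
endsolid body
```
; perimeter-only toolpath
G21 ; units = mm
G90 ; absolute positioning
G28 ; home
; layer 1
G0 Z4.4
G0 X0.0 Y0.0
G1 X18.8 Y0.0
G1 X18.8 Y4.0
G1 X7.0 Y4.0
G1 X7.0 Y12.4
G1 X0.0 Y12.4
G1 X0.0 Y0.0
; layer 2
G0 Z8.8
G0 X0.0 Y0.0
G1 X18.8 Y0.0
G1 X18.8 Y4.0
G1 X7.0 Y4.0
G1 X7.0 Y12.4
G1 X0.0 Y12.4
G1 X0.0 Y0.0
; layer 3
G0 Z13.3
G0 X0.0 Y0.0
G1 X18.8 Y0.0
G1 X18.8 Y4.0
G1 X7.0 Y4.0
G1 X7.0 Y12.4
G1 X0.0 Y12.4
G1 X0.0 Y0.0
; layer 4
G0 Z17.7
G0 X0.0 Y0.0
G1 X18.8 Y0.0
G1 X18.8 Y4.0
G1 X7.0 Y4.0
G1 X7.0 Y12.4
G1 X0.0 Y12.4
G1 X0.0 Y0.0
M2 ; end

The solid is an L-shaped prism: outer 18.8 × 12.4 mm, arm thicknesses ≈ 4 mm (horizontal) and 7 mm (vertical), extruded 17.7 mm in z. Slicing at Δz = 4.4 mm — 4 equal slices spanning the solid's height, so layer i sits at z = i·h/4 — gives 4 non-empty perimeters. Each is a 6-segment closed polygon; G0 lifts to the layer z and rapids to the start vertex, then G1 traces the edges.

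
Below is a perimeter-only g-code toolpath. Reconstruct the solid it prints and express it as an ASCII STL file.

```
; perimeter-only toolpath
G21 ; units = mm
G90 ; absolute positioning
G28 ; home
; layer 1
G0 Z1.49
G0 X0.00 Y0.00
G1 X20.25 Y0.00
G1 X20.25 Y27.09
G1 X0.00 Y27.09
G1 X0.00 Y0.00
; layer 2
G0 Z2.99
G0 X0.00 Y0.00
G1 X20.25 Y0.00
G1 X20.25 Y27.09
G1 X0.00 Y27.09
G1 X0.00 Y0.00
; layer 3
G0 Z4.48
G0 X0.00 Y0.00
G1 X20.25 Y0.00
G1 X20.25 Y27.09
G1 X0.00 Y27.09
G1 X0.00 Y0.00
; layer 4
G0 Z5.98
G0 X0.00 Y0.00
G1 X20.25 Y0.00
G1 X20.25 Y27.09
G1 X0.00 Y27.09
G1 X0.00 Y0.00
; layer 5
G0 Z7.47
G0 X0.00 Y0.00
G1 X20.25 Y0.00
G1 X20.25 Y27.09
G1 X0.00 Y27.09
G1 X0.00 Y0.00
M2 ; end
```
solid part
  facet normal 0.0000 0.0000 -1.0000
    outer loop
      vertex 20.25 27.09 0.00
      vertex 20.25 0.00 0.00
      vertex 0.00 0.00 0.00
    endloop
  endfacet
  facet normal 0.0000 0.0000 -1.0000
    outer loop
      vertex 0.00 27.09 0.00
      vertex 20.25 27.09 0.00
      vertex 0.00 0.00 0.00
    endloop
  endfacet
  facet normal 0.0000 0.0000 1.0000
    outer loop
      vertex 0.00 0.00 7.47
      vertex 20.25 0.00 7.47
      vertex 20.25 27.09 7.47
    endloop
  endfacet
  facet normal 0.0000 0.0000 1.0000
    outer loop
      vertex 0.00 0.00 7.47
      vertex 20.25 27.09 7.47
      vertex 0.00 27.09 7.47
    endloop
  endfacet
  facet normal 0.0000 -1.0000 0.0000
    outer loop
      vertex 0.00 0.00 0.00
      vertex 20.25 0.00 0.00
      vertex 20.25 0.00 7.47
    endloop
  endfacet
  facet normal 0.0000 -1.0000 0.0000
    outer loop
      vertex 0.00 0.00 0.00
      vertex 20.25 0.00 7.47
      vertex 0.00 0.00 7.47
    endloop
  endfacet
  facet normal 0.0000 1.0000 0.0000
    outer loop
      vertex 20.25 27.09 7.47
      vertex 20.25 27.09 0.00
      vertex 0.00 27.09 0.00
    endloop
  endfacet
  facet normal 0.0000 1.0000 0.0000
    outer loop
      vertex 0.00 27.09 7.47
      vertex 20.25 27.09 7.47
      vertex 0.00 27.09 0.00
    endloop
  endfacet
  facet normal -1.0000 0.0000 0.0000
    outer loop
      vertex 0.00 27.09 7.47
      vertex 0.00 27.09 0.00
      vertex 0.00 0.00 0.00
    endloop
  endfacet
  facet normal -1.0000 0.0000 0.0000
    outer loop
      vertex 0.00 0.00 7.47
      vertex 0.00 27.09 7.47
      vertex 0.00 0.00 0.00
    endloop
  endfacet
  facet normal 1.0000 0.0000 0.0000
    outer loop
      vertex 20.25 0.00 0.00
      vertex 20.25 27.09 0.00
      vertex 20.25 27.09 7.47
    endloop
  endfacet
  facet normal 1.0000 0.0000 0.0000
    outer loop
      vertex 20.25 0.00 0.00
      vertex 20.25 27.09 7.47
      vertex 20.25 0.00 7.47
    endloop
  endfacet
endsolid part

The G0 Z moves step by Δz≈1.49 mm. Every layer's G1 loop is the same polygon, so the solid is a straight extrusion of it from z=0 to z≈7.47. Closing with flat bottom and top caps and triangulating gives 12 facets — a rectangular box, roughly 20.2 × 27.1 mm footprint and 7.47 mm tall.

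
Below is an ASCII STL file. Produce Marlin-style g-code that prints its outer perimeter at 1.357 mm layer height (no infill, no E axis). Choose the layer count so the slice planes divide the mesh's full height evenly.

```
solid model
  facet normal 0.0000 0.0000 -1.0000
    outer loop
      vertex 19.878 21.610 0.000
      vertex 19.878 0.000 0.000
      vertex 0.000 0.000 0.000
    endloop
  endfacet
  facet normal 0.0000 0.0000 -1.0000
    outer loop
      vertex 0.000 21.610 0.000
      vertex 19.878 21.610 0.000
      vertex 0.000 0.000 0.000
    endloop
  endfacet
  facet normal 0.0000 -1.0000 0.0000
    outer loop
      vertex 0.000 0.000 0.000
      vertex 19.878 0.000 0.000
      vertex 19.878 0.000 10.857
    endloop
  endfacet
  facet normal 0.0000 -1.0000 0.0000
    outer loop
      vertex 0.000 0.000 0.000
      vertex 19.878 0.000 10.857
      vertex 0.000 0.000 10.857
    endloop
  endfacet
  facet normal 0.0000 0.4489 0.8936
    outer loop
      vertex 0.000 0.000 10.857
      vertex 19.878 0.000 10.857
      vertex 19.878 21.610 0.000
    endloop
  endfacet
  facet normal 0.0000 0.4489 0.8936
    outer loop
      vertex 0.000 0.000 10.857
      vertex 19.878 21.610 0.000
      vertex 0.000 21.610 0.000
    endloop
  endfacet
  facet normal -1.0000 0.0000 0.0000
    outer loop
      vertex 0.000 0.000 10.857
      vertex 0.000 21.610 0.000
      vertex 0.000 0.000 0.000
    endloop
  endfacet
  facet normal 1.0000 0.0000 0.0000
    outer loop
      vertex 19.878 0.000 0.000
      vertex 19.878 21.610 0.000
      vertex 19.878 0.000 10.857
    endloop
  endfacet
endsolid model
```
; perimeter-only toolpath
G21 ; units = mm
G90 ; absolute positioning
G28 ; home
; layer 1
G0 Z1.357
G0 X0.000 Y0.000
G1 X19.878 Y0.000
G1 X19.878 Y18.909
G1 X0.000 Y18.909
G1 X0.000 Y0.000
; layer 2
G0 Z2.714
G0 X0.000 Y0.000
G1 X19.878 Y0.000
G1 X19.878 Y16.207
G1 X0.000 Y16.207
G1 X0.000 Y0.000
; layer 3
G0 Z4.071
G0 X0.000 Y0.000
G1 X19.878 Y0.000
G1 X19.878 Y13.506
G1 X0.000 Y13.506
G1 X0.000 Y0.000
; layer 4
G0 Z5.428
G0 X0.000 Y0.000
G1 X19.878 Y0.000
G1 X19.878 Y10.805
G1 X0.000 Y10.805
G1 X0.000 Y0.000
; layer 5
G0 Z6.786
G0 X0.000 Y0.000
G1 X19.878 Y0.000
G1 X19.878 Y8.104
G1 X0.000 Y8.104
G1 X0.000 Y0.000
; layer 6
G0 Z8.143
G0 X0.000 Y0.000
G1 X19.878 Y0.000
G1 X19.878 Y5.402
G1 X0.000 Y5.402
G1 X0.000 Y0.000
; layer 7
G0 Z9.500
G0 X0.000 Y0.000
G1 X19.878 Y0.000
G1 X19.878 Y2.701
G1 X0.000 Y2.701
G1 X0.000 Y0.000
M2 ; end

The solid is a wedge (ramp): 19.9 × 21.6 mm base, rising to 10.9 mm along the y=0 edge and sloping linearly to z=0 at y=21.6. Slicing at Δz = 1.357 mm — 8 equal slices spanning the solid's height, so layer i sits at z = i·h/8 — gives 7 non-empty perimeters. Each is a 4-segment closed polygon; G0 lifts to the layer z and rapids to the start vertex, then G1 traces the edges. The cross-section shrinks linearly with z (the slice at the apex is degenerate and omitted).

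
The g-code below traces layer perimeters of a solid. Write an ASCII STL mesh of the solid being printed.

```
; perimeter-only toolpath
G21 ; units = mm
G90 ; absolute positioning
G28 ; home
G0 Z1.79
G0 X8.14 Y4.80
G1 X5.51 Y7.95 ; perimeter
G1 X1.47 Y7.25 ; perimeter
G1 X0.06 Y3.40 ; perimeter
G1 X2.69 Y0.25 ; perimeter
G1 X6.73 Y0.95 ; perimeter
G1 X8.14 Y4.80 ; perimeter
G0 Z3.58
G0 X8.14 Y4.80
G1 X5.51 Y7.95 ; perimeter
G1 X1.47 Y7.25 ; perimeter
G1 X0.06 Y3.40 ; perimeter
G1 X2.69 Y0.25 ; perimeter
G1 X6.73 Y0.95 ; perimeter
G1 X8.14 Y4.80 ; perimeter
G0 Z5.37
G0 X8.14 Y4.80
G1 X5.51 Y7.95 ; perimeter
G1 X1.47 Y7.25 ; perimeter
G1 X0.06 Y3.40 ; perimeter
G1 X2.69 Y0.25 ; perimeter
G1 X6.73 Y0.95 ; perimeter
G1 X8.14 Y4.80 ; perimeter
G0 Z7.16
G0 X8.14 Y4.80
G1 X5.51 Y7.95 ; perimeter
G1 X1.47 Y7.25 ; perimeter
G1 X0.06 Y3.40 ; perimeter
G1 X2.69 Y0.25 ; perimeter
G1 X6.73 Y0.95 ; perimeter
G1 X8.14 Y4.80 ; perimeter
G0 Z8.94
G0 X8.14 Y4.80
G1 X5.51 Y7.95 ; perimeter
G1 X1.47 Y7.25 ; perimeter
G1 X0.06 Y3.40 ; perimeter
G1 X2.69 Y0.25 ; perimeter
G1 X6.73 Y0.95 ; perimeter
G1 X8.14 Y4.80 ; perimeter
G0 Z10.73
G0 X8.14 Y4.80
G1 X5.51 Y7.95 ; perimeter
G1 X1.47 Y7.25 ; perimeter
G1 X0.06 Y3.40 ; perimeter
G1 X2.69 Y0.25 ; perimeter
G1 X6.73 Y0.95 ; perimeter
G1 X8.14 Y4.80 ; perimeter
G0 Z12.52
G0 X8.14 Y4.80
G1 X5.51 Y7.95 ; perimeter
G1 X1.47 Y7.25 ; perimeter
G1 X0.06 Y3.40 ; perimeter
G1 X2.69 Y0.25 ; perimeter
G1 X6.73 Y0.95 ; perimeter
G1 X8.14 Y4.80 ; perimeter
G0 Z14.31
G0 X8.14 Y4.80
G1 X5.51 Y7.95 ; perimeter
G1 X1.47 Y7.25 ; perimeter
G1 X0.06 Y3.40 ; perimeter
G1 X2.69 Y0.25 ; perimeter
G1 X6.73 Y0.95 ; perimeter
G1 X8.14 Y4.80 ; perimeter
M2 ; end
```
solid part
  facet normal 0.0000 0.0000 -1.0000
    outer loop
      vertex 1.47 7.25 0.00
      vertex 5.51 7.95 0.00
      vertex 8.14 4.80 0.00
    endloop
  endfacet
  facet normal 0.0000 0.0000 -1.0000
    outer loop
      vertex 0.06 3.40 0.00
      vertex 1.47 7.25 0.00
      vertex 8.14 4.80 0.00
    endloop
  endfacet
  facet normal 0.0000 0.0000 -1.0000
    outer loop
      vertex 2.69 0.25 0.00
      vertex 0.06 3.40 0.00
      vertex 8.14 4.80 0.00
    endloop
  endfacet
  facet normal 0.0000 0.0000 -1.0000
    outer loop
      vertex 6.73 0.95 0.00
      vertex 2.69 0.25 0.00
      vertex 8.14 4.80 0.00
    endloop
  endfacet
  facet normal 0.0000 0.0000 1.0000
    outer loop
      vertex 8.14 4.80 14.31
      vertex 5.51 7.95 14.31
      vertex 1.47 7.25 14.31
    endloop
  endfacet
  facet normal 0.0000 0.0000 1.0000
    outer loop
      vertex 8.14 4.80 14.31
      vertex 1.47 7.25 14.31
      vertex 0.06 3.40 14.31
    endloop
  endfacet
  facet normal 0.0000 0.0000 1.0000
    outer loop
      vertex 8.14 4.80 14.31
      vertex 0.06 3.40 14.31
      vertex 2.69 0.25 14.31
    endloop
  endfacet
  facet normal 0.0000 0.0000 1.0000
    outer loop
      vertex 8.14 4.80 14.31
      vertex 2.69 0.25 14.31
      vertex 6.73 0.95 14.31
    endloop
  endfacet
  facet normal 0.7676 0.6409 0.0000
    outer loop
      vertex 8.14 4.80 0.00
      vertex 5.51 7.95 0.00
      vertex 5.51 7.95 14.31
    endloop
  endfacet
  facet normal 0.7676 0.6409 0.0000
    outer loop
      vertex 8.14 4.80 0.00
      vertex 5.51 7.95 14.31
      vertex 8.14 4.80 14.31
    endloop
  endfacet
  facet normal -0.1707 0.9853 0.0000
    outer loop
      vertex 5.51 7.95 0.00
      vertex 1.47 7.25 0.00
      vertex 1.47 7.25 14.31
    endloop
  endfacet
  facet normal -0.1707 0.9853 0.0000
    outer loop
      vertex 5.51 7.95 0.00
      vertex 1.47 7.25 14.31
      vertex 5.51 7.95 14.31
    endloop
  endfacet
  facet normal -0.9390 0.3439 0.0000
    outer loop
      vertex 1.47 7.25 0.00
      vertex 0.06 3.40 0.00
      vertex 0.06 3.40 14.31
    endloop
  endfacet
  facet normal -0.9390 0.3439 0.0000
    outer loop
      vertex 1.47 7.25 0.00
      vertex 0.06 3.40 14.31
      vertex 1.47 7.25 14.31
    endloop
  endfacet
  facet normal -0.7676 -0.6409 0.0000
    outer loop
      vertex 0.06 3.40 0.00
      vertex 2.69 0.25 0.00
      vertex 2.69 0.25 14.31
    endloop
  endfacet
  facet normal -0.7676 -0.6409 0.0000
    outer loop
      vertex 0.06 3.40 0.00
      vertex 2.69 0.25 14.31
      vertex 0.06 3.40 14.31
    endloop
  endfacet
  facet normal 0.1707 -0.9853 0.0000
    outer loop
      vertex 2.69 0.25 0.00
      vertex 6.73 0.95 0.00
      vertex 6.73 0.95 14.31
    endloop
  endfacet
  facet normal 0.1707 -0.9853 0.0000
    outer loop
      vertex 2.69 0.25 0.00
      vertex 6.73 0.95 14.31
      vertex 2.69 0.25 14.31
    endloop
  endfacet
  facet normal 0.9390 -0.3439 0.0000
    outer loop
      vertex 6.73 0.95 0.00
      vertex 8.14 4.80 0.00
      vertex 8.14 4.80 14.31
    endloop
  endfacet
  facet normal 0.9390 -0.3439 0.0000
    outer loop
      vertex 6.73 0.95 0.00
      vertex 8.14 4.80 14.31
      vertex 6.73 0.95 14.31
    endloop
  endfacet
endsolid part

The G0 Z moves step by Δz≈1.79 mm. Every layer's G1 loop is the same polygon, so the solid is a straight extrusion of it from z=0 to z≈14.3. Closing with flat bottom and top caps and triangulating gives 20 facets — a regular 6-sided prism (a cylinder approximated with 6 flat sides), circumscribed radius ≈ 4.1 mm, height ≈ 14.3 mm.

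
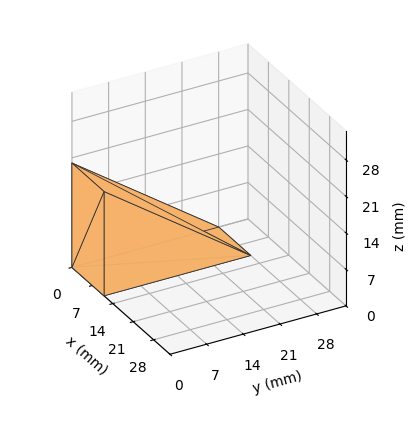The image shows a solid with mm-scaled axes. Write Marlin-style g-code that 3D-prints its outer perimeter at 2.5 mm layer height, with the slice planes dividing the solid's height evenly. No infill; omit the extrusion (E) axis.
Reading the render: the shape is a wedge (ramp): 11 × 28 mm base, rising to 20 mm along the y=0 edge and sloping linearly to z=0 at y=28 (dimensions read to the nearest mm from the axis ticks). For the g-code, the solid's height is divided into equal slices at the stated Δz and each level perimeter traced with G1 moves after a G0 lift.

; perimeter-only toolpath
G21 ; units = mm
G90 ; absolute positioning
G28 ; home
; layer 1
G0 Z2.5
G0 X0.0 Y0.0
G1 X11.0 Y0.0
G1 X11.0 Y24.5
G1 X0.0 Y24.5
G1 X0.0 Y0.0
; layer 2
G0 Z5.0
G0 X0.0 Y0.0
G1 X11.0 Y0.0
G1 X11.0 Y21.0
G1 X0.0 Y21.0
G1 X0.0 Y0.0
; layer 3
G0 Z7.5
G0 X0.0 Y0.0
G1 X11.0 Y0.0
G1 X11.0 Y17.5
G1 X0.0 Y17.5
G1 X0.0 Y0.0
; layer 4
G0 Z10.0
G0 X0.0 Y0.0
G1 X11.0 Y0.0
G1 X11.0 Y14.0
G1 X0.0 Y14.0
G1 X0.0 Y0.0
; layer 5
G0 Z12.5
G0 X0.0 Y0.0
G1 X11.0 Y0.0
G1 X11.0 Y10.5
G1 X0.0 Y10.5
G1 X0.0 Y0.0
; layer 6
G0 Z15.0
G0 X0.0 Y0.0
G1 X11.0 Y0.0
G1 X11.0 Y7.0
G1 X0.0 Y7.0
G1 X0.0 Y0.0
; layer 7
G0 Z17.5
G0 X0.0 Y0.0
G1 X11.0 Y0.0
G1 X11.0 Y3.5
G1 X0.0 Y3.5
G1 X0.0 Y0.0
M2 ; end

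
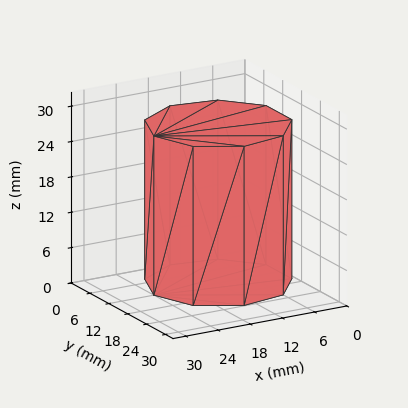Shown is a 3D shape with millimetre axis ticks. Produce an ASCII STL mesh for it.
Reading the render: the shape is a regular 9-sided prism (a cylinder approximated with 9 flat sides), circumscribed radius ≈ 12 mm, height ≈ 27 mm (dimensions read to the nearest mm from the axis ticks). For the STL, each face is triangulated and given an outward normal.

solid part
  facet normal 0.0000 0.0000 -1.0000
    outer loop
      vertex 14.1 23.8 0.0
      vertex 21.2 19.7 0.0
      vertex 24.0 12.0 0.0
    endloop
  endfacet
  facet normal 0.0000 0.0000 -1.0000
    outer loop
      vertex 6.0 22.4 0.0
      vertex 14.1 23.8 0.0
      vertex 24.0 12.0 0.0
    endloop
  endfacet
  facet normal 0.0000 0.0000 -1.0000
    outer loop
      vertex 0.7 16.1 0.0
      vertex 6.0 22.4 0.0
      vertex 24.0 12.0 0.0
    endloop
  endfacet
  facet normal 0.0000 0.0000 -1.0000
    outer loop
      vertex 0.7 7.9 0.0
      vertex 0.7 16.1 0.0
      vertex 24.0 12.0 0.0
    endloop
  endfacet
  facet normal 0.0000 0.0000 -1.0000
    outer loop
      vertex 6.0 1.6 0.0
      vertex 0.7 7.9 0.0
      vertex 24.0 12.0 0.0
    endloop
  endfacet
  facet normal 0.0000 0.0000 -1.0000
    outer loop
      vertex 14.1 0.2 0.0
      vertex 6.0 1.6 0.0
      vertex 24.0 12.0 0.0
    endloop
  endfacet
  facet normal 0.0000 0.0000 -1.0000
    outer loop
      vertex 21.2 4.3 0.0
      vertex 14.1 0.2 0.0
      vertex 24.0 12.0 0.0
    endloop
  endfacet
  facet normal 0.0000 0.0000 1.0000
    outer loop
      vertex 24.0 12.0 27.0
      vertex 21.2 19.7 27.0
      vertex 14.1 23.8 27.0
    endloop
  endfacet
  facet normal 0.0000 0.0000 1.0000
    outer loop
      vertex 24.0 12.0 27.0
      vertex 14.1 23.8 27.0
      vertex 6.0 22.4 27.0
    endloop
  endfacet
  facet normal 0.0000 0.0000 1.0000
    outer loop
      vertex 24.0 12.0 27.0
      vertex 6.0 22.4 27.0
      vertex 0.7 16.1 27.0
    endloop
  endfacet
  facet normal 0.0000 0.0000 1.0000
    outer loop
      vertex 24.0 12.0 27.0
      vertex 0.7 16.1 27.0
      vertex 0.7 7.9 27.0
    endloop
  endfacet
  facet normal 0.0000 0.0000 1.0000
    outer loop
      vertex 24.0 12.0 27.0
      vertex 0.7 7.9 27.0
      vertex 6.0 1.6 27.0
    endloop
  endfacet
  facet normal 0.0000 0.0000 1.0000
    outer loop
      vertex 24.0 12.0 27.0
      vertex 6.0 1.6 27.0
      vertex 14.1 0.2 27.0
    endloop
  endfacet
  facet normal 0.0000 0.0000 1.0000
    outer loop
      vertex 24.0 12.0 27.0
      vertex 14.1 0.2 27.0
      vertex 21.2 4.3 27.0
    endloop
  endfacet
  facet normal 0.9398 0.3417 0.0000
    outer loop
      vertex 24.0 12.0 0.0
      vertex 21.2 19.7 0.0
      vertex 21.2 19.7 27.0
    endloop
  endfacet
  facet normal 0.9398 0.3417 0.0000
    outer loop
      vertex 24.0 12.0 0.0
      vertex 21.2 19.7 27.0
      vertex 24.0 12.0 27.0
    endloop
  endfacet
  facet normal 0.5001 0.8660 0.0000
    outer loop
      vertex 21.2 19.7 0.0
      vertex 14.1 23.8 0.0
      vertex 14.1 23.8 27.0
    endloop
  endfacet
  facet normal 0.5001 0.8660 0.0000
    outer loop
      vertex 21.2 19.7 0.0
      vertex 14.1 23.8 27.0
      vertex 21.2 19.7 27.0
    endloop
  endfacet
  facet normal -0.1703 0.9854 0.0000
    outer loop
      vertex 14.1 23.8 0.0
      vertex 6.0 22.4 0.0
      vertex 6.0 22.4 27.0
    endloop
  endfacet
  facet normal -0.1703 0.9854 0.0000
    outer loop
      vertex 14.1 23.8 0.0
      vertex 6.0 22.4 27.0
      vertex 14.1 23.8 27.0
    endloop
  endfacet
  facet normal -0.7652 0.6438 0.0000
    outer loop
      vertex 6.0 22.4 0.0
      vertex 0.7 16.1 0.0
      vertex 0.7 16.1 27.0
    endloop
  endfacet
  facet normal -0.7652 0.6438 0.0000
    outer loop
      vertex 6.0 22.4 0.0
      vertex 0.7 16.1 27.0
      vertex 6.0 22.4 27.0
    endloop
  endfacet
  facet normal -1.0000 0.0000 0.0000
    outer loop
      vertex 0.7 16.1 0.0
      vertex 0.7 7.9 0.0
      vertex 0.7 7.9 27.0
    endloop
  endfacet
  facet normal -1.0000 0.0000 0.0000
    outer loop
      vertex 0.7 16.1 0.0
      vertex 0.7 7.9 27.0
      vertex 0.7 16.1 27.0
    endloop
  endfacet
  facet normal -0.7652 -0.6438 0.0000
    outer loop
      vertex 0.7 7.9 0.0
      vertex 6.0 1.6 0.0
      vertex 6.0 1.6 27.0
    endloop
  endfacet
  facet normal -0.7652 -0.6438 0.0000
    outer loop
      vertex 0.7 7.9 0.0
      vertex 6.0 1.6 27.0
      vertex 0.7 7.9 27.0
    endloop
  endfacet
  facet normal -0.1703 -0.9854 0.0000
    outer loop
      vertex 6.0 1.6 0.0
      vertex 14.1 0.2 0.0
      vertex 14.1 0.2 27.0
    endloop
  endfacet
  facet normal -0.1703 -0.9854 0.0000
    outer loop
      vertex 6.0 1.6 0.0
      vertex 14.1 0.2 27.0
      vertex 6.0 1.6 27.0
    endloop
  endfacet
  facet normal 0.5001 -0.8660 0.0000
    outer loop
      vertex 14.1 0.2 0.0
      vertex 21.2 4.3 0.0
      vertex 21.2 4.3 27.0
    endloop
  endfacet
  facet normal 0.5001 -0.8660 0.0000
    outer loop
      vertex 14.1 0.2 0.0
      vertex 21.2 4.3 27.0
      vertex 14.1 0.2 27.0
    endloop
  endfacet
  facet normal 0.9398 -0.3417 0.0000
    outer loop
      vertex 21.2 4.3 0.0
      vertex 24.0 12.0 0.0
      vertex 24.0 12.0 27.0
    endloop
  endfacet
  facet normal 0.9398 -0.3417 0.0000
    outer loop
      vertex 21.2 4.3 0.0
      vertex 24.0 12.0 27.0
      vertex 21.2 4.3 27.0
    endloop
  endfacet
endsolid part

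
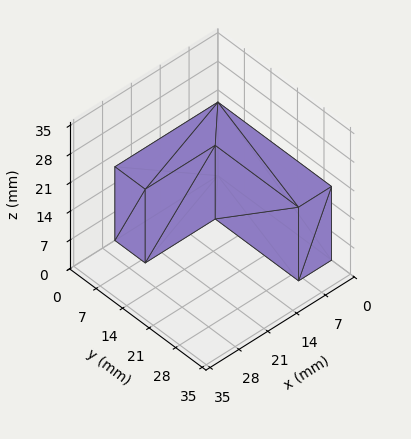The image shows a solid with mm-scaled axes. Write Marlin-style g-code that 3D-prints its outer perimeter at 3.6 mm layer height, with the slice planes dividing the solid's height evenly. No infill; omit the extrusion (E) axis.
Reading the render: the shape is an L-shaped prism: outer 25 × 30 mm, arm thicknesses ≈ 8 mm (horizontal) and 8 mm (vertical), extruded 18 mm in z (dimensions read to the nearest mm from the axis ticks). For the g-code, the solid's height is divided into equal slices at the stated Δz and each level perimeter traced with G1 moves after a G0 lift.

; perimeter-only toolpath
G21 ; units = mm
G90 ; absolute positioning
G28 ; home
; layer 1
G0 Z3.6
G0 X0.0 Y0.0
G1 X25.0 Y0.0
G1 X25.0 Y8.0
G1 X8.0 Y8.0
G1 X8.0 Y30.0
G1 X0.0 Y30.0
G1 X0.0 Y0.0
; layer 2
G0 Z7.2
G0 X0.0 Y0.0
G1 X25.0 Y0.0
G1 X25.0 Y8.0
G1 X8.0 Y8.0
G1 X8.0 Y30.0
G1 X0.0 Y30.0
G1 X0.0 Y0.0
; layer 3
G0 Z10.8
G0 X0.0 Y0.0
G1 X25.0 Y0.0
G1 X25.0 Y8.0
G1 X8.0 Y8.0
G1 X8.0 Y30.0
G1 X0.0 Y30.0
G1 X0.0 Y0.0
; layer 4
G0 Z14.4
G0 X0.0 Y0.0
G1 X25.0 Y0.0
G1 X25.0 Y8.0
G1 X8.0 Y8.0
G1 X8.0 Y30.0
G1 X0.0 Y30.0
G1 X0.0 Y0.0
; layer 5
G0 Z18.0
G0 X0.0 Y0.0
G1 X25.0 Y0.0
G1 X25.0 Y8.0
G1 X8.0 Y8.0
G1 X8.0 Y30.0
G1 X0.0 Y30.0
G1 X0.0 Y0.0
M2 ; end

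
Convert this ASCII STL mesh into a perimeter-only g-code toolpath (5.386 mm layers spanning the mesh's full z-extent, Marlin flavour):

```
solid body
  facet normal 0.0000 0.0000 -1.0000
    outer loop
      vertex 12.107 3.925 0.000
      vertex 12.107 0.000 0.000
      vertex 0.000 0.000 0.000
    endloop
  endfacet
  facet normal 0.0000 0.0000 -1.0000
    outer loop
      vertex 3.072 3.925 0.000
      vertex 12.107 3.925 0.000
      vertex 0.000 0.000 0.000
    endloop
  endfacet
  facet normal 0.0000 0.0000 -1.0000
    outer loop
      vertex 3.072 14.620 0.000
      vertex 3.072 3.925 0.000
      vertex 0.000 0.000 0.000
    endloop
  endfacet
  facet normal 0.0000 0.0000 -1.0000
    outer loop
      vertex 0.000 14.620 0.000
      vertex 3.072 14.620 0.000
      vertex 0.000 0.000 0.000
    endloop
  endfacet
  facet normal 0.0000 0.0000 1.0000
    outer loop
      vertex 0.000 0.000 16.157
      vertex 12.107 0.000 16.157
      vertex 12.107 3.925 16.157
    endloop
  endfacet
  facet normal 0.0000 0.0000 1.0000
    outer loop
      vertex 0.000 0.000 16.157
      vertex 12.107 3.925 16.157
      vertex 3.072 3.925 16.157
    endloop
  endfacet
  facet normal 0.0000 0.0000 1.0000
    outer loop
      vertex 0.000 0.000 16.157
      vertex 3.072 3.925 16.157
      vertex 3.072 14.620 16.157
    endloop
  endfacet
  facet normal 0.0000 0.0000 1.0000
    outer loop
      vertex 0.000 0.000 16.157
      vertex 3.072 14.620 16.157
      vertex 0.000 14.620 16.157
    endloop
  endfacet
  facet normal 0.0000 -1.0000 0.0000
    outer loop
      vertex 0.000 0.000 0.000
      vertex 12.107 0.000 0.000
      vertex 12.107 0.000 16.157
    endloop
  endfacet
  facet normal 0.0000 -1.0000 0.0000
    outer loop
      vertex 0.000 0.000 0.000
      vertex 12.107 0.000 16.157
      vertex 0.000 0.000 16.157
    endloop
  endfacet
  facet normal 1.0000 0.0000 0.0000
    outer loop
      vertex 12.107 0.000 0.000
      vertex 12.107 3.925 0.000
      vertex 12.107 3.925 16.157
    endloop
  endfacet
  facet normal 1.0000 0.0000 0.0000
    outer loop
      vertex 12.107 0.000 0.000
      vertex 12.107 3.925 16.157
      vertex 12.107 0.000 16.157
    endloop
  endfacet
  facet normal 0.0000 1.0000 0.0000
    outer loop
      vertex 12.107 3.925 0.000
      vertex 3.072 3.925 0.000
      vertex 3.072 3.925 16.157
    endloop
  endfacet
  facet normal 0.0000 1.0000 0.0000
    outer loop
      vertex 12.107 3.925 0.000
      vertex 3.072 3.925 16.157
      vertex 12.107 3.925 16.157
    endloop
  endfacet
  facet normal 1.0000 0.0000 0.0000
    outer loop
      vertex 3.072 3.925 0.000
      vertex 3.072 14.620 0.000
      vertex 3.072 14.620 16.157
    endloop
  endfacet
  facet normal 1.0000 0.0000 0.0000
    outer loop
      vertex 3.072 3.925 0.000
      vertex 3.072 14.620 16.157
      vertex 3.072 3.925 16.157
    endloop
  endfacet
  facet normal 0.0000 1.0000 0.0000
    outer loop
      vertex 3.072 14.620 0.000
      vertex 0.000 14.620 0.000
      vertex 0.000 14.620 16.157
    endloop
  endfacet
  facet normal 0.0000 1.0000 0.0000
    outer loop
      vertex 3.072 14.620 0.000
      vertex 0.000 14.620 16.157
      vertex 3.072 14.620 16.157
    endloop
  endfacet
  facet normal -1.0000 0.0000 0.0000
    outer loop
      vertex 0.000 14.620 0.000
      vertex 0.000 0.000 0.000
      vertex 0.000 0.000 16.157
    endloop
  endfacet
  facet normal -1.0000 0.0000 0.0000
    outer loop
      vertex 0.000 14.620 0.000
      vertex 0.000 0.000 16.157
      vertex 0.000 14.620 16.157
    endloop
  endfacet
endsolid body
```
; perimeter-only toolpath
G21 ; units = mm
G90 ; absolute positioning
G28 ; home
; layer 1
G0 Z5.386
G0 X0.000 Y0.000
G1 X12.107 Y0.000
G1 X12.107 Y3.925
G1 X3.072 Y3.925
G1 X3.072 Y14.620
G1 X0.000 Y14.620
G1 X0.000 Y0.000
; layer 2
G0 Z10.771
G0 X0.000 Y0.000
G1 X12.107 Y0.000
G1 X12.107 Y3.925
G1 X3.072 Y3.925
G1 X3.072 Y14.620
G1 X0.000 Y14.620
G1 X0.000 Y0.000
; layer 3
G0 Z16.157
G0 X0.000 Y0.000
G1 X12.107 Y0.000
G1 X12.107 Y3.925
G1 X3.072 Y3.925
G1 X3.072 Y14.620
G1 X0.000 Y14.620
G1 X0.000 Y0.000
M2 ; end

The solid is an L-shaped prism: outer 12.1 × 14.6 mm, arm thicknesses ≈ 3.92 mm (horizontal) and 3.07 mm (vertical), extruded 16.2 mm in z. Slicing at Δz = 5.386 mm — 3 equal slices spanning the solid's height, so layer i sits at z = i·h/3 — gives 3 non-empty perimeters. Each is a 6-segment closed polygon; G0 lifts to the layer z and rapids to the start vertex, then G1 traces the edges.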